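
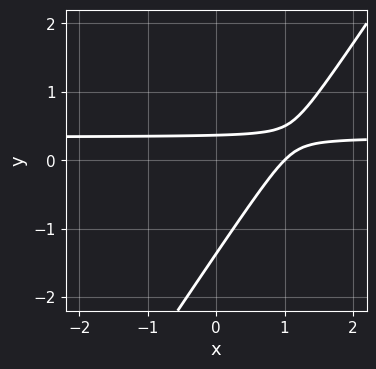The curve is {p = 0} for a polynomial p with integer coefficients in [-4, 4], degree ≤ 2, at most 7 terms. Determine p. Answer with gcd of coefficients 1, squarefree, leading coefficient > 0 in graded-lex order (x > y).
(a) Degree: a generic line meets the curve in up to 2 points, so deg p = 2.
(b) Checking where it meets the axes: it crosses the x-axis at the gridline x = 1.
(c) The integer polynomial consistent with all of this is the stated p.

3*x*y - 2*y^2 - x - 2*y + 1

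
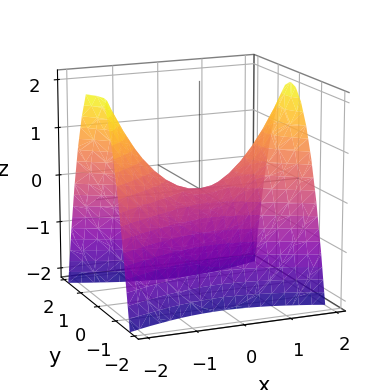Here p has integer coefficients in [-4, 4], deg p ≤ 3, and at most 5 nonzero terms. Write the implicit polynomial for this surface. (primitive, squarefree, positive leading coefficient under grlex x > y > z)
1. Degree: a hyperbolic paraboloid; a quadric, so deg p = 2.
2. Symmetries: the y ↦ −y reflection is a symmetry, so y appears only in even powers; mirror symmetry x ↦ −x ⇒ only even powers of x.
3. Observable constraints: it crosses the x-axis at the gridline x = 0; it crosses the y-axis at the gridline y = 0; it crosses the z-axis at the gridline z = 0.
4. Solving for integer coefficients yields p as stated.

x^2 - 3*y^2 - 2*z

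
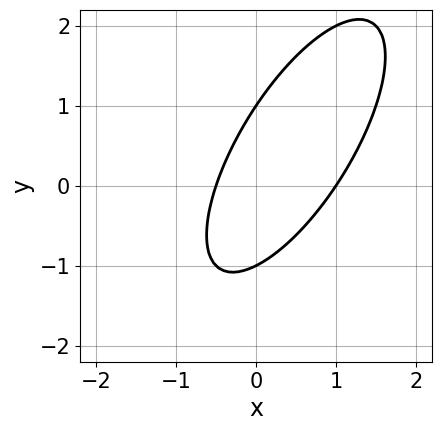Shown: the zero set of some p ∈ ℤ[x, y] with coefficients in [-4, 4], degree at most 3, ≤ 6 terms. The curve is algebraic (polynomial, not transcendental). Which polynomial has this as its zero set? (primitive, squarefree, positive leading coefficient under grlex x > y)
2*x^2 - 2*x*y + y^2 - x - 1

First, the degree is 2 — no degree-1 curve has this shape.
Next, observable constraints: the y-axis gridline crossings are at y ∈ {-1, 1}; it crosses the x-axis at the gridline x = 1.
Finally, together with the visible shape, these determine p as stated.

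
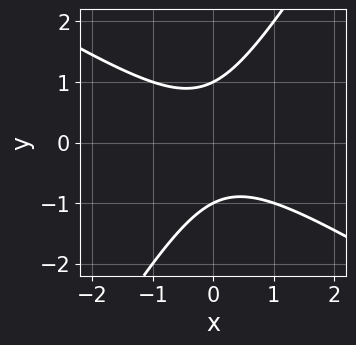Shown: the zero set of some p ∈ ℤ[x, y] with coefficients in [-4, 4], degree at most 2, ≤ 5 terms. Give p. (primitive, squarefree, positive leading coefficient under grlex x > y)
First, degree: no degree-1 curve has this shape, so deg p = 2.
Then, checking where it meets the axes: the y-axis gridline crossings are at y ∈ {-1, 1}; the curve avoids every integer x-axis point in the box.
Finally, solving for integer coefficients yields p as stated.

x^2 + x*y - y^2 + 1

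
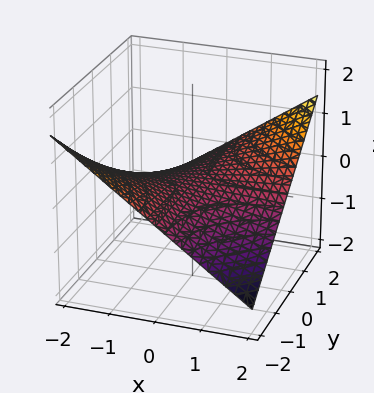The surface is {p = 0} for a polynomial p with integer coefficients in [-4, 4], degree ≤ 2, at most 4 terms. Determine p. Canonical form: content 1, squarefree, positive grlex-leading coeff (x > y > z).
x*y - 3*z

First, the degree is 2 — a saddle surface; a quadric.
Then, against the integer gridlines: it crosses the z-axis at the gridline z = 0; the visible x-axis segment lies entirely on the surface.
Finally, matching integer coefficients to the picture gives p.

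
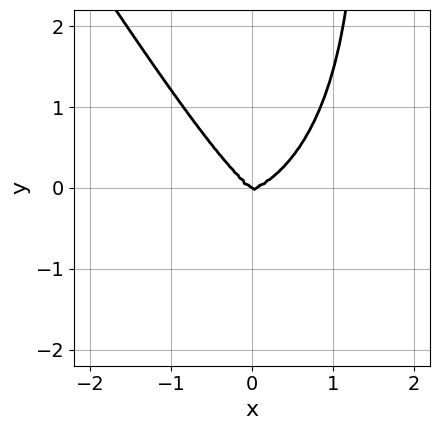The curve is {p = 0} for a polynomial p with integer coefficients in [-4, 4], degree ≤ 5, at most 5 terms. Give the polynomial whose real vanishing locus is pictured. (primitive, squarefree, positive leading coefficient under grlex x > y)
deg p = 4.
Against the integer gridlines: it meets the y-axis at y = 0 (among the integer gridlines); it meets the x-axis at x = 0 (among the integer gridlines).
Solving for integer coefficients yields p as stated.

3*x^4 + 2*x^2*y^2 + 2*x*y^3 - 2*x*y^2 - 3*y^3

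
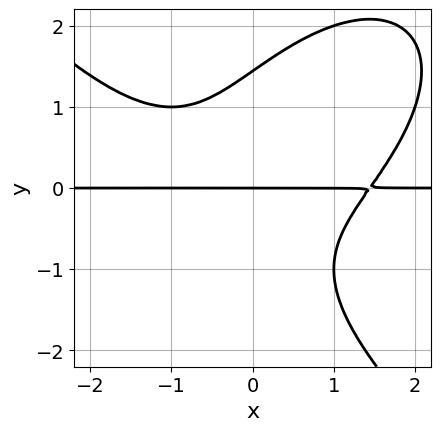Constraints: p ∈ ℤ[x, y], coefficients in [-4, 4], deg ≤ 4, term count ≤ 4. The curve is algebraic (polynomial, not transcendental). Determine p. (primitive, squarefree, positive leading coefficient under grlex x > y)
x^3*y + y^4 - 3*x*y^2 - 3*y

1. deg p = 4. A generic line meets the curve in up to 4 points.
2. Observable constraints: the visible x-axis segment lies entirely on the curve; it crosses the y-axis at the gridline y = 0.
3. These observations pin down the coefficients.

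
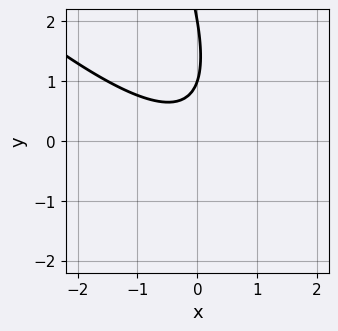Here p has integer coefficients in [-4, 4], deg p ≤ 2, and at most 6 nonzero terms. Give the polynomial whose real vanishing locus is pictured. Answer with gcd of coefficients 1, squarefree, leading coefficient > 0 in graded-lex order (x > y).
Degree: a generic line meets the curve in up to 2 points, so deg p = 2.
From the visible intercepts: it misses every integer gridline on the x-axis; the y-axis gridline crossings are at y ∈ {1, 2}.
Matching integer coefficients to the picture gives p.

2*x^2 + 3*x*y + y^2 - 3*y + 2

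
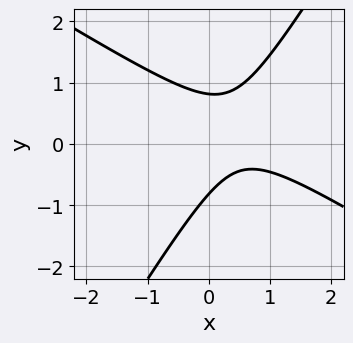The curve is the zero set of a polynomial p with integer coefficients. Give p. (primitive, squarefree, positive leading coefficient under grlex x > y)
3*x^2 + 3*x*y - 3*y^2 - 3*x + 2

First, degree: no degree-1 curve has this shape, so deg p = 2.
Next, from the axis intercepts and sections: it misses every integer gridline on the x-axis.
Finally, together with the visible shape, these determine p as stated.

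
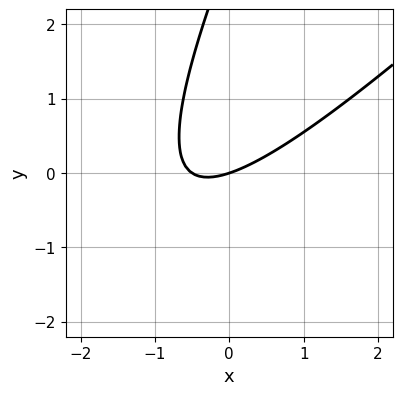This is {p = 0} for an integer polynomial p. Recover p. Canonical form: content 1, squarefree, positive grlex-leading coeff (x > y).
2*x^2 - 3*x*y + y^2 + x - 3*y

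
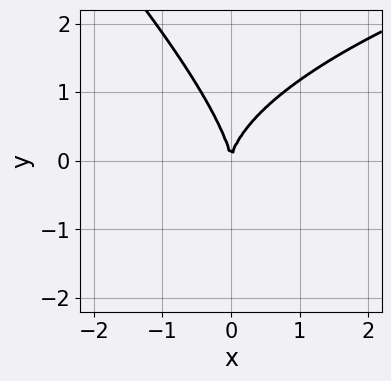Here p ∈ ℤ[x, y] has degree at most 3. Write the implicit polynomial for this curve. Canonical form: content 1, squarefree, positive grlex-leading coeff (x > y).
deg p = 3. A generic line meets the curve in up to 3 points.
Observable constraints: it meets the x-axis at x = 0 (among the integer gridlines); it meets the y-axis at y = 0 (among the integer gridlines).
Fitting integer coefficients to these (and the overall shape) gives p.

x*y^2 + y^3 - 3*x^2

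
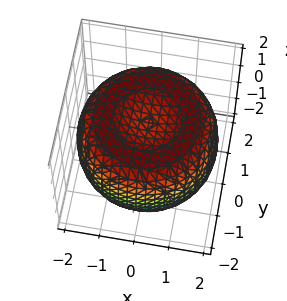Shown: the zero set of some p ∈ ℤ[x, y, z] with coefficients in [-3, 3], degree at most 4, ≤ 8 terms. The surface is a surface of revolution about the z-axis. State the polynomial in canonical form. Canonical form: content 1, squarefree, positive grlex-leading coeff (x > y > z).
x^4 + 2*x^2*y^2 + y^4 - 3*x^2 - 3*y^2 + 3*z^2 - 3

deg p = 4. The shape is more complex than any degree-3 surface.
Symmetry: the z-axis is an axis of rotation, so x and y enter only as x² + y².
Checking where it meets the axes: a circular section at z = 1 has radius between 1 and 2; the z-axis gridline crossings are at z ∈ {-1, 1}.
Together with the visible shape, these determine p as stated.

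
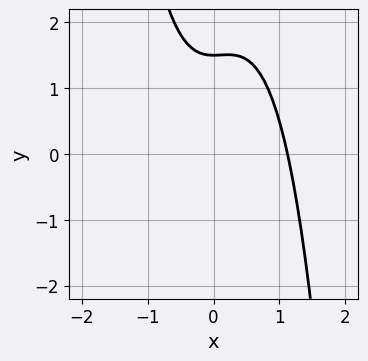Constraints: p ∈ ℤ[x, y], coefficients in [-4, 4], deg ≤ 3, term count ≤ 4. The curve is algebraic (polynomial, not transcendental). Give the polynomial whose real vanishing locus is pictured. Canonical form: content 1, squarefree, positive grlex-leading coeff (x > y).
Degree: a generic line meets the curve in up to 3 points, so deg p = 3.
Putting this together gives p.

3*x^3 - x^2 + 2*y - 3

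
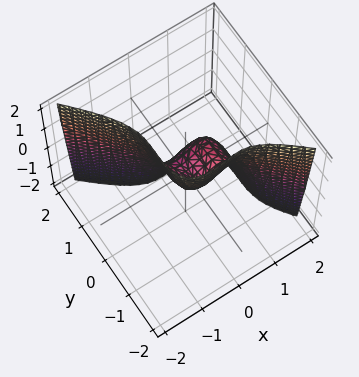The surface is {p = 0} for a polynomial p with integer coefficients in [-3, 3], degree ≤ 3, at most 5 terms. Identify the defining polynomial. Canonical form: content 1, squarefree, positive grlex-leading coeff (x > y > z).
First, degree: the shape is more complex than any degree-2 surface, so deg p = 3.
Next, observable constraints: one y-axis crossing is at y = 0; it meets the z-axis at z = 0 (among the integer gridlines); among the integer gridlines, it crosses the x-axis at x ∈ {0, 1}.
Finally, solving for integer coefficients yields p as stated.

2*x^3 + 2*y^3 - 2*x^2 + z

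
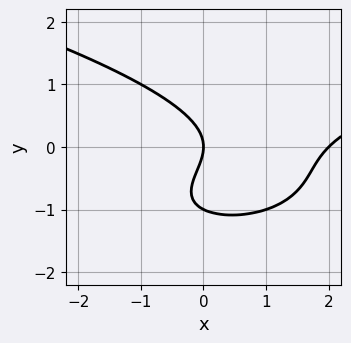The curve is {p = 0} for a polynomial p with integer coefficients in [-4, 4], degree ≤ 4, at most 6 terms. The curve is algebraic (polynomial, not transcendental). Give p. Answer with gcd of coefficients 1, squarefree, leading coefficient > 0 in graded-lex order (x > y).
2*y^3 - x^2 + x*y + 2*y^2 + 2*x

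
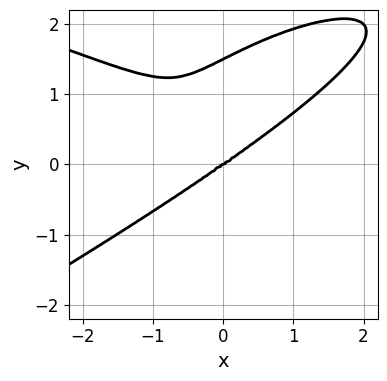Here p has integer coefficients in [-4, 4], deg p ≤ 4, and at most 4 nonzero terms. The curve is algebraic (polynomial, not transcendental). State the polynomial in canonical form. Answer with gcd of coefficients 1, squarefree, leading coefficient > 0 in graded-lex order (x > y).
x*y^3 - 2*y^4 - x^3 + 3*y^3

(a) deg p = 4. No degree-3 curve has this shape.
(b) Against the integer gridlines: one x-axis crossing is at x = 0; it crosses the y-axis at the gridline y = 0.
(c) Matching integer coefficients to the picture gives p.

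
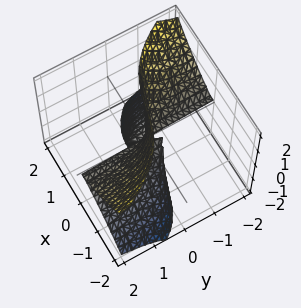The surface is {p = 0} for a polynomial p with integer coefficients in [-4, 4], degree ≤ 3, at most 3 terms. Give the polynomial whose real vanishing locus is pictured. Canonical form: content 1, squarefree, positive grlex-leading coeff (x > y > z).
x^3 + 2*y*z^2 + x*z

First, deg p = 3. The shape is more complex than any degree-2 surface.
Then, from the axis intercepts and sections: the visible z-axis segment lies entirely on the surface; it crosses the x-axis at the gridline x = 0; every point of the y-axis in the box is on the surface.
Finally, the integer polynomial consistent with all of this is the stated p.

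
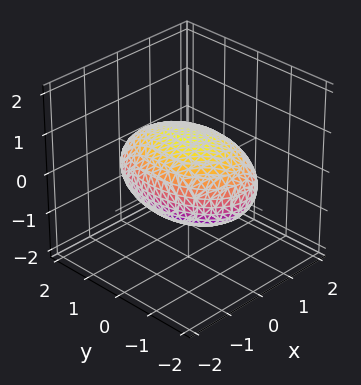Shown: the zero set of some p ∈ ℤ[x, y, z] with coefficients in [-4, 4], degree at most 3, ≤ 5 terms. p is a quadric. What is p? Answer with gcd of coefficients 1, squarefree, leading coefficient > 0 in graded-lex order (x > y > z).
2*x^2 + y^2 + 3*z^2 - 3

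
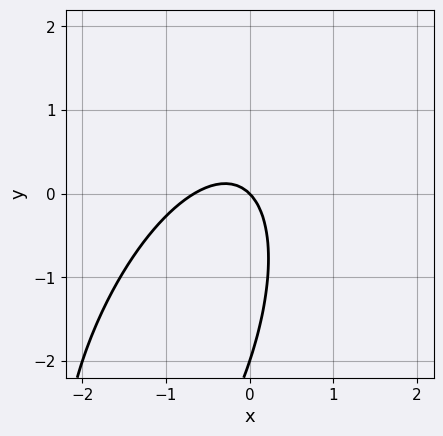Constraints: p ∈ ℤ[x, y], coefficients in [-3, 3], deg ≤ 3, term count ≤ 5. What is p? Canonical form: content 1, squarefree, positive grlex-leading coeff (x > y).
3*x^2 - 2*x*y + y^2 + 2*x + 2*y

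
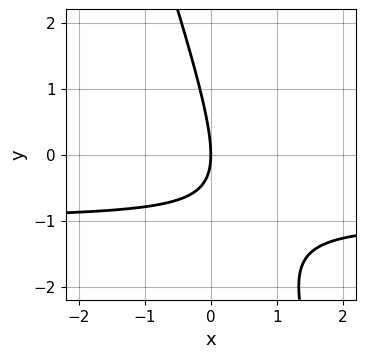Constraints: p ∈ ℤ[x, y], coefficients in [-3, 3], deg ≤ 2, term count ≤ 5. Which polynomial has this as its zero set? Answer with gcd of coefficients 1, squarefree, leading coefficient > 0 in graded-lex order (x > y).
3*x*y + y^2 + 3*x

(a) deg p = 2. No degree-1 curve has this shape.
(b) Reading off the gridlines: it meets the x-axis at x = 0 (among the integer gridlines); it meets the y-axis at y = 0 (among the integer gridlines).
(c) Solving for integer coefficients yields p as stated.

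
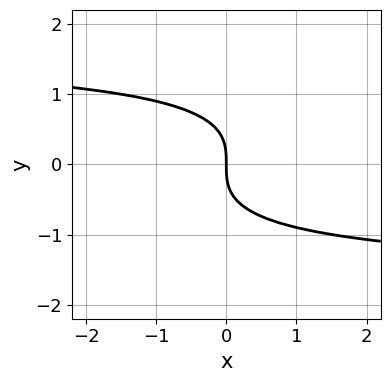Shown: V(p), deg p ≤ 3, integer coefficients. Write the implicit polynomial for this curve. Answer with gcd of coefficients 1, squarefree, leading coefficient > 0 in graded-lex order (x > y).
First, the degree is 3 — no degree-2 curve has this shape.
Then, checking where it meets the axes: it crosses the x-axis at the gridline x = 0; it crosses the y-axis at the gridline y = 0.
Finally, solving for integer coefficients yields p as stated.

x*y^2 - 3*y^3 - 3*x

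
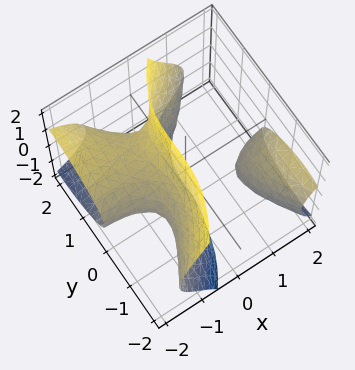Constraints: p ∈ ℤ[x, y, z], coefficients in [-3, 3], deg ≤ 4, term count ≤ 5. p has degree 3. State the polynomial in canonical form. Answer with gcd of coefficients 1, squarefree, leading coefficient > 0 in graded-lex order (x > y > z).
2*x^2*y + 3*x*z^2 - y^3 + z + 1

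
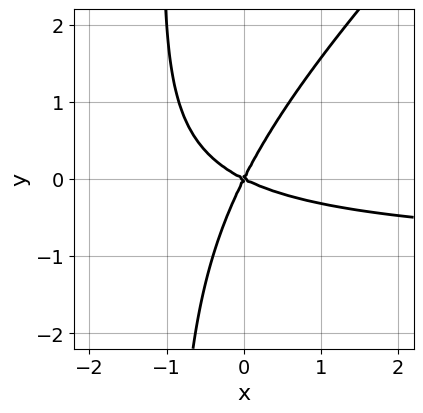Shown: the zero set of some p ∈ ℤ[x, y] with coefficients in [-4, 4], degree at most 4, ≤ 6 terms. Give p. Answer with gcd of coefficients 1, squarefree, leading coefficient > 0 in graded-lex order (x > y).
2*x^2*y - 2*x*y^2 + 2*x^2 + 3*x*y - 2*y^2

1. The degree is 3 — the shape is more complex than any degree-2 curve.
2. Observable constraints: it crosses the y-axis at the gridline y = 0; one x-axis crossing is at x = 0.
3. Fitting integer coefficients to these (and the overall shape) gives p.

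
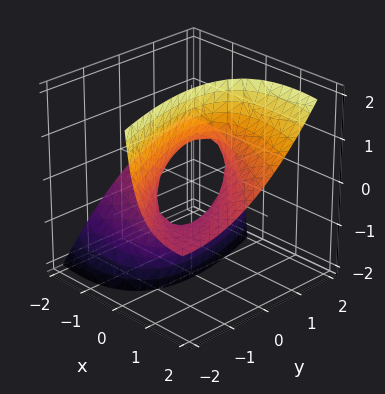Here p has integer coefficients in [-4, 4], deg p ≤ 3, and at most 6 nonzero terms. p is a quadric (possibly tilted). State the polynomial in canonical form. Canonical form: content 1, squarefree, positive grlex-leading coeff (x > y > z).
x^2 + 2*x*y - 3*x*z + y^2 - 1

First, deg p = 2.
Next, from the axis intercepts and sections: the surface avoids every integer z-axis point in the box; among the integer gridlines, it crosses the y-axis at y ∈ {-1, 1}; the x-axis gridline crossings are at x ∈ {-1, 1}.
Finally, the integer polynomial consistent with all of this is the stated p.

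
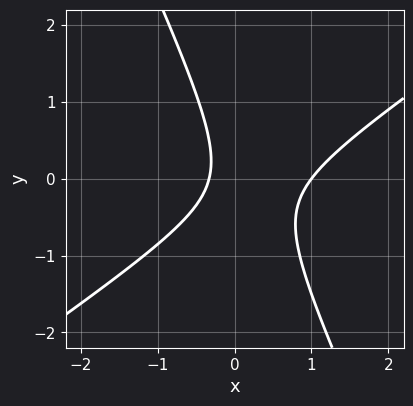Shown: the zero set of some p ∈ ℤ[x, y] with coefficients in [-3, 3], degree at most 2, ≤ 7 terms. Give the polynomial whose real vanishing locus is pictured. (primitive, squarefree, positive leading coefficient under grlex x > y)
First, the degree is 2 — no degree-1 curve has this shape.
Then, from the visible intercepts: the curve avoids every integer y-axis point in the box; one x-axis crossing is at x = 1.
Finally, matching integer coefficients to the picture gives p.

3*x^2 - 3*x*y - 2*y^2 - 2*x - 1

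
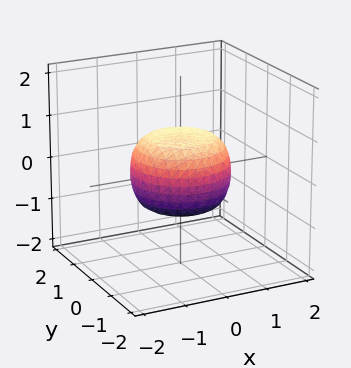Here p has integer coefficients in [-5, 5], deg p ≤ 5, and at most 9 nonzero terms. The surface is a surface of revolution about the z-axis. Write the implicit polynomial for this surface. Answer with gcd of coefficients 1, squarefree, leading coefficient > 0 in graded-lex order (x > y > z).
(a) The degree is 4 — a generic line meets the surface in up to 4 points.
(b) Symmetries: rotational symmetry about the z-axis ⇒ p depends on x, y only through x² + y².
(c) From the visible intercepts: a circular section at z = 0 has radius between 1 and 2.
(d) Solving for integer coefficients yields p as stated.

2*x^4 + 4*x^2*y^2 + 2*y^4 - x^2 - y^2 + 3*z^2 - 2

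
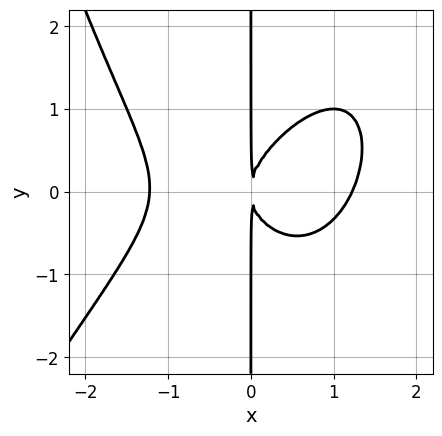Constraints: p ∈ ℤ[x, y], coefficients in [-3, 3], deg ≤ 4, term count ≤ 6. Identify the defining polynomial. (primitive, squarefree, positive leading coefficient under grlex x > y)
2*x^4 - x^3*y - x^2*y + 3*x*y^2 - 3*x^2

deg p = 4.
From the visible intercepts: every point of the y-axis in the box is on the curve.
Together with the visible shape, these determine p as stated.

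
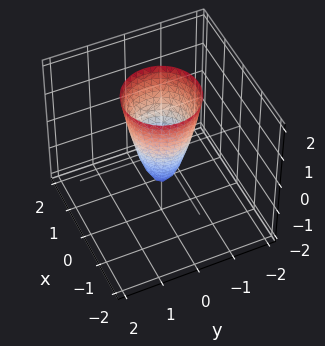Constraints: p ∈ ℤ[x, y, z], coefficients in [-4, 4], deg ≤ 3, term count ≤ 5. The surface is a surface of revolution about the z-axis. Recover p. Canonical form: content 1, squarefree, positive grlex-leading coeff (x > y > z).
The degree is 2 — the shape is more complex than any degree-1 surface.
Symmetry: every cross-section ⟂ z is a circle, so x, y appear only via x² + y².
Reading off the gridlines: one z-axis crossing is at z = -1; a circular section at z = 1 has radius between 0 and 1.
Matching integer coefficients to the picture gives p.

3*x^2 + 3*y^2 - z - 1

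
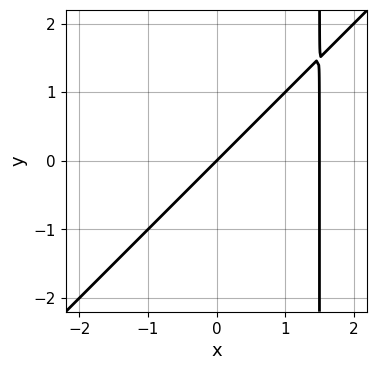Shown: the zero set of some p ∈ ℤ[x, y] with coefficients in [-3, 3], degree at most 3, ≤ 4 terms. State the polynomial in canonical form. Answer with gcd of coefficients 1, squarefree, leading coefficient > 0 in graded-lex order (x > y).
2*x^2 - 2*x*y - 3*x + 3*y

First, deg p = 2. The shape is more complex than any degree-1 curve.
Next, reading off the gridlines: one y-axis crossing is at y = 0; it meets the x-axis at x = 0 (among the integer gridlines).
Finally, solving for integer coefficients yields p as stated.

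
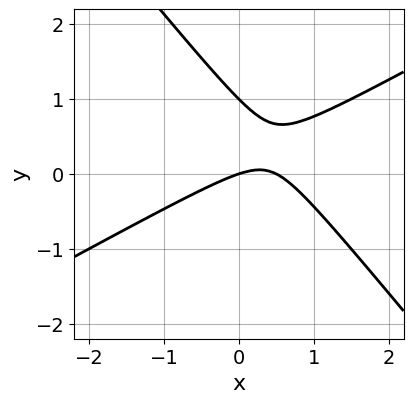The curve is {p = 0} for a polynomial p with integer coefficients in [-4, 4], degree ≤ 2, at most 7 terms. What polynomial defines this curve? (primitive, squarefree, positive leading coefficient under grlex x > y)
2*x^2 - 2*x*y - 3*y^2 - x + 3*y

Degree: a generic line meets the curve in up to 2 points, so deg p = 2.
Observable constraints: among the integer gridlines, it crosses the y-axis at y ∈ {0, 1}; it crosses the x-axis at the gridline x = 0.
Matching integer coefficients to the picture gives p.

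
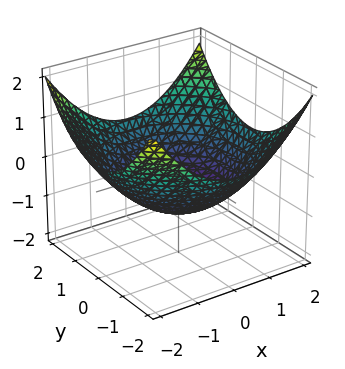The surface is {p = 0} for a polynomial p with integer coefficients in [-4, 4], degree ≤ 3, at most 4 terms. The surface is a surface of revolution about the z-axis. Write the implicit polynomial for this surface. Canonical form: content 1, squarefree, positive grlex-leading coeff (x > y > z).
(a) The degree is 2 — no degree-1 surface has this shape.
(b) Symmetries: rotational symmetry about the z-axis ⇒ p depends on x, y only through x² + y².
(c) From the axis intercepts and sections: it meets the z-axis at z = -1 (among the integer gridlines); a circular section at z = 0 has radius between 1 and 2.
(d) Matching integer coefficients to the picture gives p.

x^2 + y^2 - 3*z - 3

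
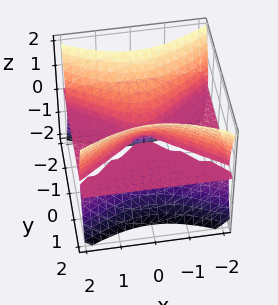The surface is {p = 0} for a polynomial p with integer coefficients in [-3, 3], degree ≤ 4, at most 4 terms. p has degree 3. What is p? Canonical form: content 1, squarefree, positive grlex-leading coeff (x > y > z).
(a) The picture has 3 separate pieces. Treating them together as one polynomial.
(b) deg p = 3. A generic line meets the surface in up to 3 points.
(c) Reading off the gridlines: every point of the y-axis in the box is on the surface; every point of the x-axis in the box is on the surface.
(d) Matching integer coefficients to the picture gives p.

x^2*z - 2*y^2*z + z^3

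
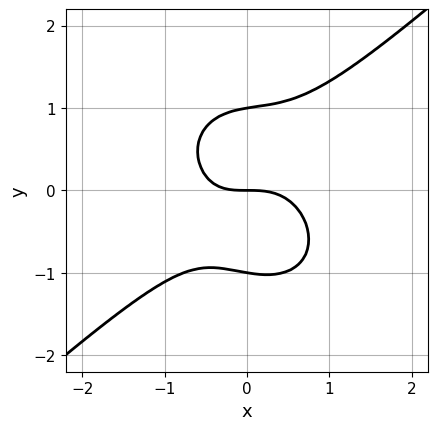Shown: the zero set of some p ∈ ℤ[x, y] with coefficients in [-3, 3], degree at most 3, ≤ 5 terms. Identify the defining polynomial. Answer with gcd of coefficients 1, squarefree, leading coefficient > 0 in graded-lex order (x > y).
3*x^3 - x^2*y - 3*y^3 + x*y + 3*y

First, degree: no degree-2 curve has this shape, so deg p = 3.
Then, checking where it meets the axes: it crosses the x-axis at the gridline x = 0; among the integer gridlines, it crosses the y-axis at y ∈ {-1, 0, 1}.
Finally, together with the visible shape, these determine p as stated.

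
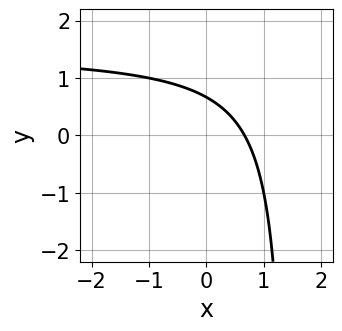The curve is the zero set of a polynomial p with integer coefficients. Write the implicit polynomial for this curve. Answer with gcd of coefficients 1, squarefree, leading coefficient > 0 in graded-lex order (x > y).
1. The degree is 2 — a generic line meets the curve in up to 2 points.
2. Putting this together gives p.

2*x*y - 3*x - 3*y + 2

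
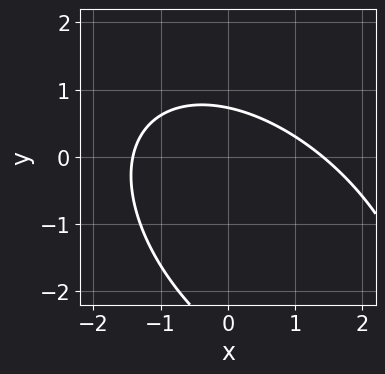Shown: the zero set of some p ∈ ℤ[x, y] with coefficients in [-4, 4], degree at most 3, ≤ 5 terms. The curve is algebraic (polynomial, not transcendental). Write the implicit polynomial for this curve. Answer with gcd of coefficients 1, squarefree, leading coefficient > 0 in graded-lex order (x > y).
Degree: a generic line meets the curve in up to 2 points, so deg p = 2.
Matching integer coefficients to the picture gives p.

x^2 + x*y + y^2 + 2*y - 2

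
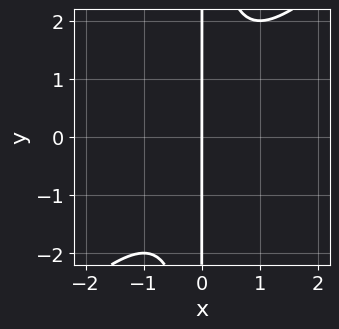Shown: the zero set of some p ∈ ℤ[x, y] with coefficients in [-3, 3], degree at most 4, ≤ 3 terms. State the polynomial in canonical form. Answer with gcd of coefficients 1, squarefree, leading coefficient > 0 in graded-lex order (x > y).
x^3 - x^2*y + x

(a) deg p = 3. No degree-2 curve has this shape.
(b) From the axis intercepts and sections: it meets the x-axis at x = 0 (among the integer gridlines); the visible y-axis segment lies entirely on the curve.
(c) These observations pin down the coefficients.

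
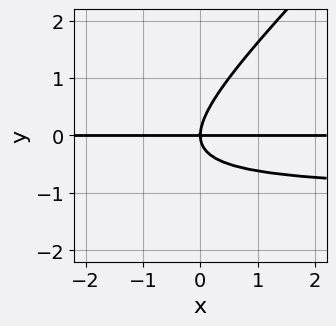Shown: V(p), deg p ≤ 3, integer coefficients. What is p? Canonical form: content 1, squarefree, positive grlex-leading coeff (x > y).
x*y^2 - y^3 + x*y

First, degree: no degree-2 curve has this shape, so deg p = 3.
Then, against the integer gridlines: every point of the x-axis in the box is on the curve; it crosses the y-axis at the gridline y = 0.
Finally, assembling these constraints gives the stated polynomial.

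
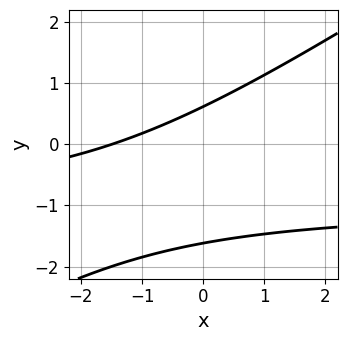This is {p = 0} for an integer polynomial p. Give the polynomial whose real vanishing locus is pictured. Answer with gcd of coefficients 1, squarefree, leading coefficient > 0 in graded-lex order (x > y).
2*x*y - 3*y^2 + 2*x - 3*y + 3

(a) deg p = 2. The shape is more complex than any degree-1 curve.
(b) The integer polynomial consistent with all of this is the stated p.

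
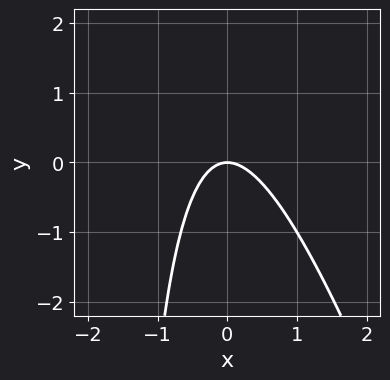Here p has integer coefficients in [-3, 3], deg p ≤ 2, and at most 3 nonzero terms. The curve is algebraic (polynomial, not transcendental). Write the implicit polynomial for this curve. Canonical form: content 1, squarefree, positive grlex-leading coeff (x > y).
3*x^2 + x*y + 2*y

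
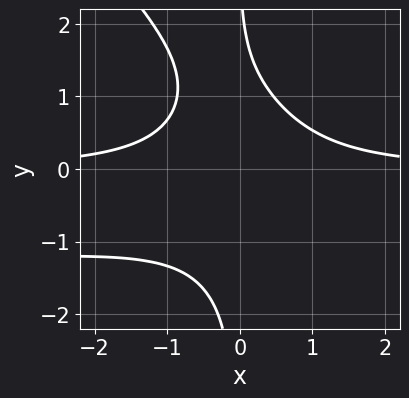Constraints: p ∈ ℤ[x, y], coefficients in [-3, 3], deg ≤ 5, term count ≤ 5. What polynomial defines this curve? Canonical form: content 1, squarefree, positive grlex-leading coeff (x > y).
2*x^2*y^2 + 2*x*y^3 + 3*x^2*y + y - 3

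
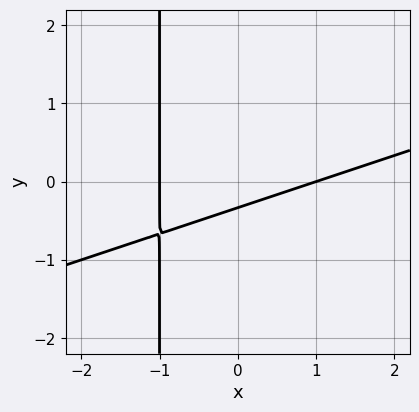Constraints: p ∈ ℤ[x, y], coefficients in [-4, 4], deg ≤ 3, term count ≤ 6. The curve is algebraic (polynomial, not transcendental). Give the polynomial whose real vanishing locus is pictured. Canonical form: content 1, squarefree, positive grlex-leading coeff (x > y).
x^2 - 3*x*y - 3*y - 1

1. The degree is 2 — a generic line meets the curve in up to 2 points.
2. From the axis intercepts and sections: the x-axis gridline crossings are at x ∈ {-1, 1}.
3. Solving for integer coefficients yields p as stated.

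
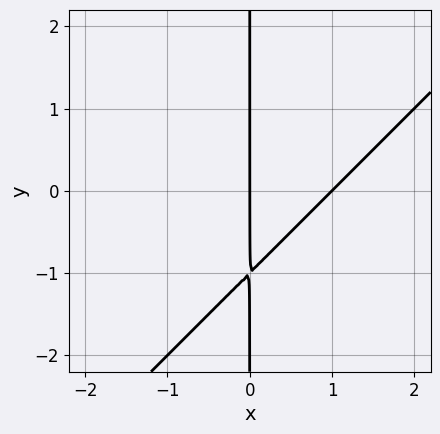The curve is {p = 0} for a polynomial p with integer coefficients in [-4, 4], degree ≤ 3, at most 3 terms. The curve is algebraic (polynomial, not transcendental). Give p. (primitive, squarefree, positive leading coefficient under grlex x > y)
x^2 - x*y - x

1. The degree is 2 — the shape is more complex than any degree-1 curve.
2. From the axis intercepts and sections: every point of the y-axis in the box is on the curve; the x-axis gridline crossings are at x ∈ {0, 1}.
3. Together with the visible shape, these determine p as stated.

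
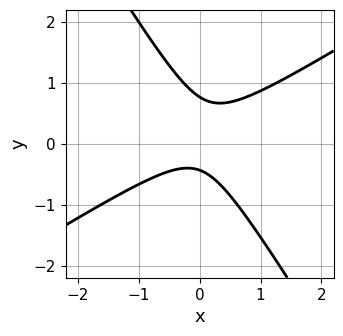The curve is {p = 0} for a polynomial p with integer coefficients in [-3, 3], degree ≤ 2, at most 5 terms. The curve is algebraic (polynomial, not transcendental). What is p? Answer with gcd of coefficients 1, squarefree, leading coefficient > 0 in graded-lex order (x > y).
First, deg p = 2. A generic line meets the curve in up to 2 points.
Then, from the visible intercepts: the curve avoids every integer x-axis point in the box.
Finally, the integer polynomial consistent with all of this is the stated p.

3*x^2 - 3*x*y - 3*y^2 + y + 1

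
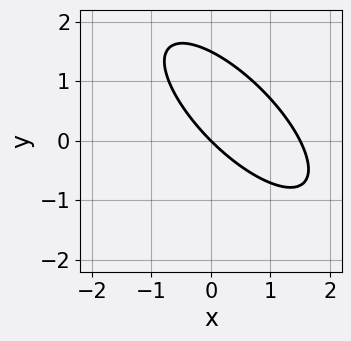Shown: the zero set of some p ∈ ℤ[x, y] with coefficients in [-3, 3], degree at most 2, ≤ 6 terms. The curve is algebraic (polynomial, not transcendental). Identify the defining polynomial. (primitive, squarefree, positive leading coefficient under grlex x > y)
2*x^2 + 3*x*y + 2*y^2 - 3*x - 3*y

1. The degree is 2 — no degree-1 curve has this shape.
2. Checking where it meets the axes: it meets the y-axis at y = 0 (among the integer gridlines); it crosses the x-axis at the gridline x = 0.
3. Fitting integer coefficients to these (and the overall shape) gives p.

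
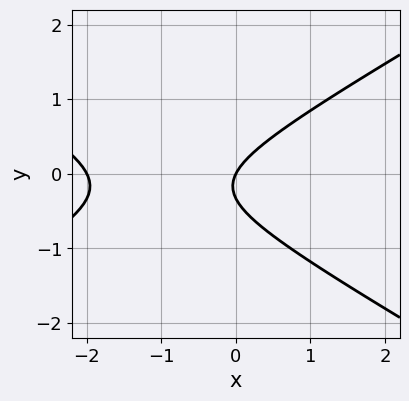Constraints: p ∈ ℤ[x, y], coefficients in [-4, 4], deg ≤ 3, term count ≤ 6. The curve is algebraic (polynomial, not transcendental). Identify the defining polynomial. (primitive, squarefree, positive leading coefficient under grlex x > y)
(a) The degree is 2 — no degree-1 curve has this shape.
(b) From the axis intercepts and sections: among the integer gridlines, it crosses the x-axis at x ∈ {-2, 0}; it crosses the y-axis at the gridline y = 0.
(c) The integer polynomial consistent with all of this is the stated p.

x^2 - 3*y^2 + 2*x - y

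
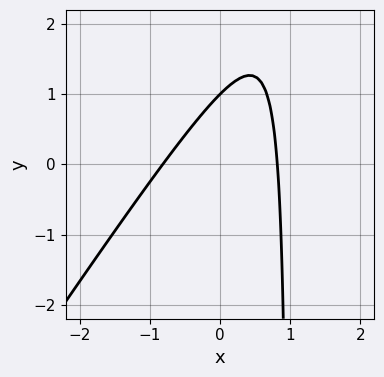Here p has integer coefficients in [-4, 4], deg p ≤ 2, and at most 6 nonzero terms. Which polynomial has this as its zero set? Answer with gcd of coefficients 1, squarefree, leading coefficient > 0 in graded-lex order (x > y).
3*x^2 - 2*x*y + 2*y - 2

First, the degree is 2 — a generic line meets the curve in up to 2 points.
Then, against the integer gridlines: it crosses the y-axis at the gridline y = 1.
Finally, together with the visible shape, these determine p as stated.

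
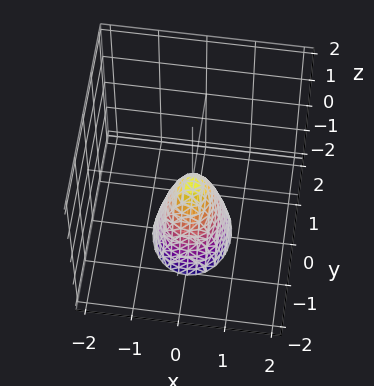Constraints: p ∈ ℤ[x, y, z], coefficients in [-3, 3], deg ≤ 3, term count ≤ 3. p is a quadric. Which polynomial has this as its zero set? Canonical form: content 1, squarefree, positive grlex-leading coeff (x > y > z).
3*x^2 + 2*y^2 + z

Degree: a single bowl opening along one axis; a quadric, so deg p = 2.
Symmetries: it's symmetric under y → −y, forcing even powers of y; the x ↦ −x reflection is a symmetry, so x appears only in even powers.
Reading off the gridlines: one z-axis crossing is at z = 0; it meets the x-axis at x = 0 (among the integer gridlines); one y-axis crossing is at y = 0.
Fitting integer coefficients to these (and the overall shape) gives p.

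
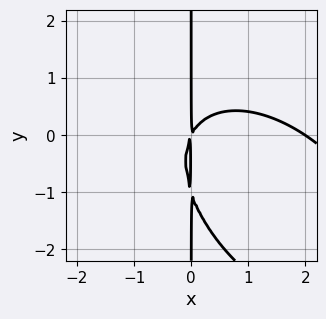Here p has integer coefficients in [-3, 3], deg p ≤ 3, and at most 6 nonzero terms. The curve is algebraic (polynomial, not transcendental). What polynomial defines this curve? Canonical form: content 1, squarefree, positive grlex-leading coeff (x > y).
1. The degree is 3 — no degree-2 curve has this shape.
2. Observable constraints: it meets the x-axis at x = 2 (among the integer gridlines); the visible y-axis segment lies entirely on the curve.
3. Fitting integer coefficients to these (and the overall shape) gives p.

x^3 + x^2*y + x*y^2 - 2*x^2 + x*y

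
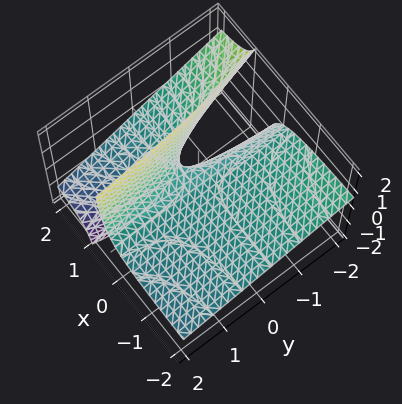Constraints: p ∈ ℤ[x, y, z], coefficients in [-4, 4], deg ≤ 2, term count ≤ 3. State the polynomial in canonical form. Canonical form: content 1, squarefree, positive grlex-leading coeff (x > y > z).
The degree is 2 — a generic line meets the surface in up to 2 points.
Checking where it meets the axes: it meets the z-axis at z = 0 (among the integer gridlines); the visible y-axis segment lies entirely on the surface; every point of the x-axis in the box is on the surface.
Together with the visible shape, these determine p as stated.

x*y + 3*x*z - 2*z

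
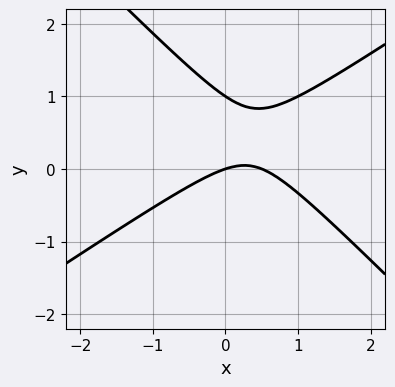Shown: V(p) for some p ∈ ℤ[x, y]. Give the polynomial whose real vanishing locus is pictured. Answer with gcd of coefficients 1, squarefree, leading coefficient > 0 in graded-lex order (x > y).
2*x^2 - x*y - 3*y^2 - x + 3*y

deg p = 2. A generic line meets the curve in up to 2 points.
Checking where it meets the axes: among the integer gridlines, it crosses the y-axis at y ∈ {0, 1}; it meets the x-axis at x = 0 (among the integer gridlines).
Together with the visible shape, these determine p as stated.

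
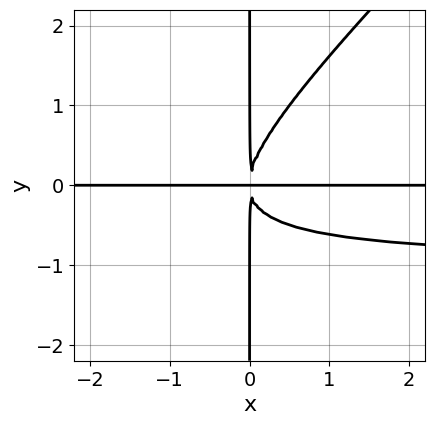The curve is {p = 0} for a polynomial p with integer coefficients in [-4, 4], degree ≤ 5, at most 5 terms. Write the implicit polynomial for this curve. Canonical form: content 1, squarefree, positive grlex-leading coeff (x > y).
x^2*y^2 - x*y^3 + x^2*y

(a) deg p = 4.
(b) Observable constraints: the visible x-axis segment lies entirely on the curve; the visible y-axis segment lies entirely on the curve.
(c) Putting this together gives p.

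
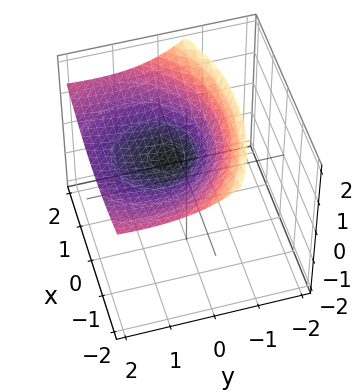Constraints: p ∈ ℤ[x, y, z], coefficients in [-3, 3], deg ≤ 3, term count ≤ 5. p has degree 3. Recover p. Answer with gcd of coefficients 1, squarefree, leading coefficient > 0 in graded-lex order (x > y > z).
3*y*z^2 + 2*z^3 - 2*x^2 - 2*y^2 - 1

The degree is 3 — no degree-2 surface has this shape.
Checking where it meets the axes: no y-intercept at any integer in the box; it misses every integer gridline on the x-axis.
Assembling these constraints gives the stated polynomial.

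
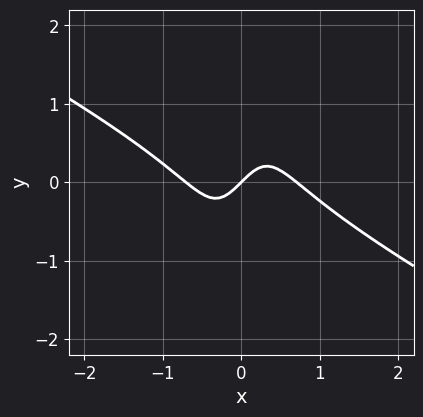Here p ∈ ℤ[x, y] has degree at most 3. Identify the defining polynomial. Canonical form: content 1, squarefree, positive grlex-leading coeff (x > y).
2*x^3 + 3*x^2*y - x*y^2 - x + y

The degree is 3 — no degree-2 curve has this shape.
Against the integer gridlines: one y-axis crossing is at y = 0; it meets the x-axis at x = 0 (among the integer gridlines).
Together with the visible shape, these determine p as stated.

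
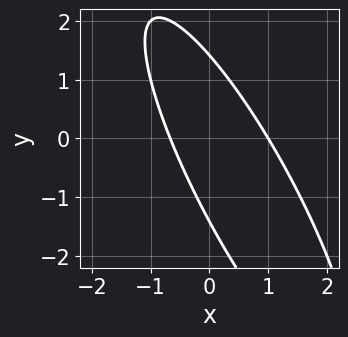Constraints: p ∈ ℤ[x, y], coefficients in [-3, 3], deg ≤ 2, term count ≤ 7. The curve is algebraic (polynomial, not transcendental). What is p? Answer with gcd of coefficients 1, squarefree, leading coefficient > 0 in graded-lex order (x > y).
(a) deg p = 2. No degree-1 curve has this shape.
(b) From the axis intercepts and sections: it crosses the x-axis at the gridline x = 1.
(c) Putting this together gives p.

3*x^2 + 3*x*y + y^2 - x - 2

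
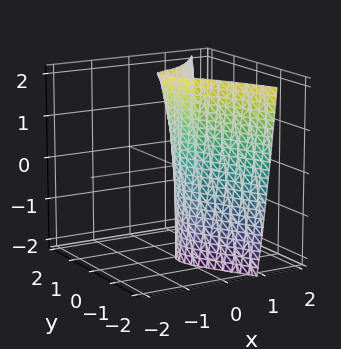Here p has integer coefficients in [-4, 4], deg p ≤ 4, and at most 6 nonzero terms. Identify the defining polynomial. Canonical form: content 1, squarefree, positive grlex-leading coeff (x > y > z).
First, degree: the shape is more complex than any degree-2 surface, so deg p = 3.
Next, observable constraints: it meets the y-axis at y = 0 (among the integer gridlines); the visible z-axis segment lies entirely on the surface; one x-axis crossing is at x = 0.
Finally, assembling these constraints gives the stated polynomial.

3*x^3 - 3*x*y - 3*y^2 + y*z + 3*x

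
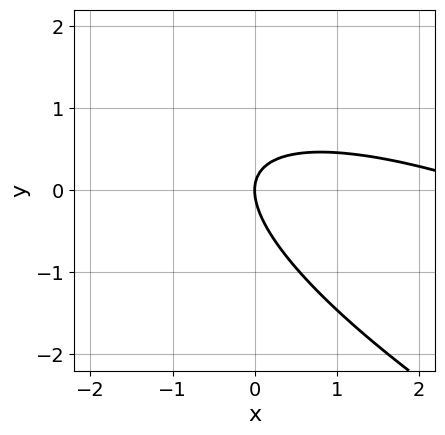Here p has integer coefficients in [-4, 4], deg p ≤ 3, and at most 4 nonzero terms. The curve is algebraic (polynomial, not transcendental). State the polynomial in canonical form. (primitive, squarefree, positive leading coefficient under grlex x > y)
x^2 + 3*x*y + 3*y^2 - 3*x

(a) deg p = 2. The shape is more complex than any degree-1 curve.
(b) Against the integer gridlines: it crosses the x-axis at the gridline x = 0; it meets the y-axis at y = 0 (among the integer gridlines).
(c) Solving for integer coefficients yields p as stated.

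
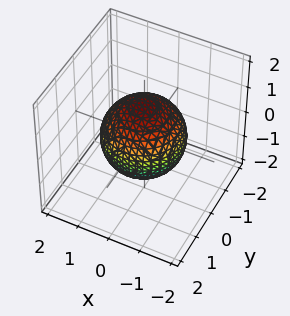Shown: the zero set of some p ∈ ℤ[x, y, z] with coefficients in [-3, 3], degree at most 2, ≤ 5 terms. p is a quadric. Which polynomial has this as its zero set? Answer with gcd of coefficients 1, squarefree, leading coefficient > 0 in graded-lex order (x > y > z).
2*x^2 + 2*y^2 + 2*z^2 - 3

1. Degree: bounded and convex; a quadric, so deg p = 2.
2. Symmetries: the z ↦ −z reflection is a symmetry, so z appears only in even powers; the z-axis is an axis of rotation, so x and y enter only as x² + y².
3. From the axis intercepts and sections: a circular section at z = 0 has radius between 1 and 2.
4. Solving for integer coefficients yields p as stated.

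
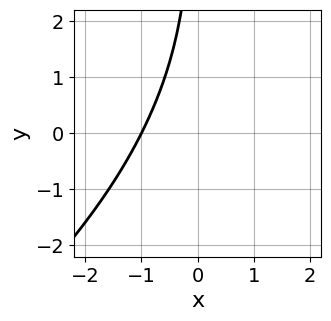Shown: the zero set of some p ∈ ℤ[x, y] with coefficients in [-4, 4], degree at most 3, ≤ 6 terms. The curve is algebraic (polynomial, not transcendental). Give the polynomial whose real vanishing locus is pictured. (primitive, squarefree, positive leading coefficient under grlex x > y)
deg p = 3. No degree-2 curve has this shape.
Reading off the gridlines: one x-axis crossing is at x = -1; the curve avoids every integer y-axis point in the box.
Putting this together gives p.

2*x^3 - 3*x^2*y + x*y^2 + 2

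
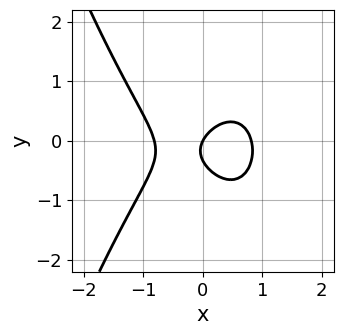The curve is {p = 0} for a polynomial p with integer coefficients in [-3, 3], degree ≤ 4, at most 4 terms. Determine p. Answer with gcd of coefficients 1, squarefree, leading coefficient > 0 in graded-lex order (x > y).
3*x^3 + 3*y^2 - 2*x + y

deg p = 3.
From the axis intercepts and sections: it crosses the y-axis at the gridline y = 0; one x-axis crossing is at x = 0.
Putting this together gives p.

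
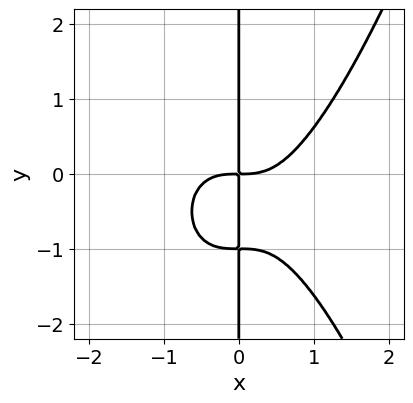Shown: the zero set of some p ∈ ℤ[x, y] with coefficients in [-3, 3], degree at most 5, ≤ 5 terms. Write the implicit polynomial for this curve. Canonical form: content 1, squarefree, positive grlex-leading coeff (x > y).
First, deg p = 4. A generic line meets the curve in up to 4 points.
Next, observable constraints: every point of the y-axis in the box is on the curve.
Finally, putting this together gives p.

x^4 - x*y^2 - x*y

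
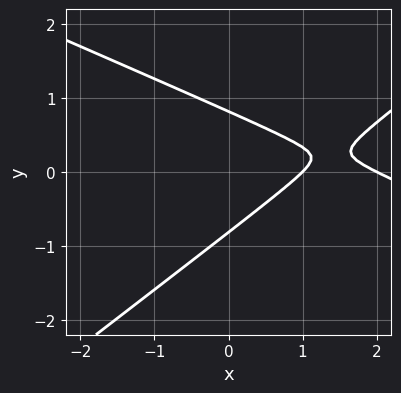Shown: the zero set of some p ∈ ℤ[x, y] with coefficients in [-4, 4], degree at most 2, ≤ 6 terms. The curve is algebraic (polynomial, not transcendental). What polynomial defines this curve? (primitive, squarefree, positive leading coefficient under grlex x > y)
1. The degree is 2 — no degree-1 curve has this shape.
2. Checking where it meets the axes: the x-axis gridline crossings are at x ∈ {1, 2}.
3. Together with the visible shape, these determine p as stated.

x^2 + x*y - 3*y^2 - 3*x + 2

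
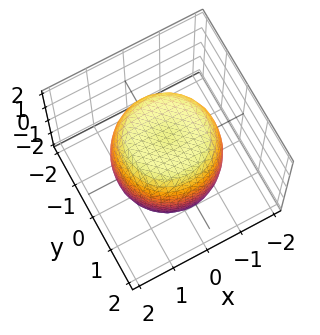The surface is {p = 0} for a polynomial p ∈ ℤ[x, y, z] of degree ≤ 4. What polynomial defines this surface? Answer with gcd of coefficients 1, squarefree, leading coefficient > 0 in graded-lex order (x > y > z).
x^4 + 2*x^2*y^2 + y^4 - x^2 - y^2 + z^2 - 2

First, deg p = 4. The shape is more complex than any degree-3 surface.
Next, symmetries: every cross-section ⟂ z is a circle, so x, y appear only via x² + y².
Next, reading off the gridlines: a circular section at z = 0 has radius between 1 and 2.
Finally, the integer polynomial consistent with all of this is the stated p.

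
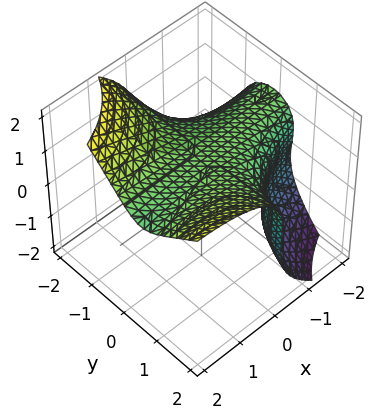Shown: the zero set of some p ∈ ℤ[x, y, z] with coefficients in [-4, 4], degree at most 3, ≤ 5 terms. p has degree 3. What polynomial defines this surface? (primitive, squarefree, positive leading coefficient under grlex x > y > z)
x^2*y - 3*x*y^2 + x*y*z + 2*z^3 - 3

1. deg p = 3. The shape is more complex than any degree-2 surface.
2. Checking where it meets the axes: it misses every integer gridline on the y-axis; the surface avoids every integer x-axis point in the box.
3. Putting this together gives p.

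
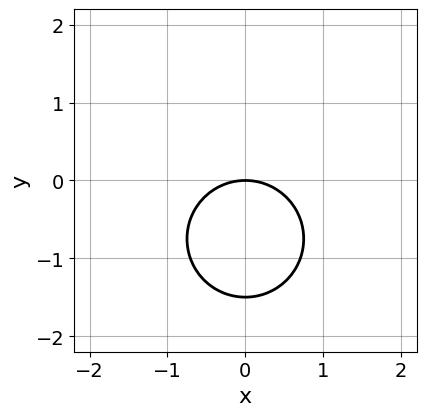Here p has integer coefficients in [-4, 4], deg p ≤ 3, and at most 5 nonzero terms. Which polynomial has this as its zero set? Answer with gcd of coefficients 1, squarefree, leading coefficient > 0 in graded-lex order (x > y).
First, degree: the shape is more complex than any degree-1 curve, so deg p = 2.
Then, symmetries: mirror symmetry x ↦ −x ⇒ only even powers of x.
Then, from the axis intercepts and sections: one y-axis crossing is at y = 0; it meets the x-axis at x = 0 (among the integer gridlines).
Finally, solving for integer coefficients yields p as stated.

2*x^2 + 2*y^2 + 3*y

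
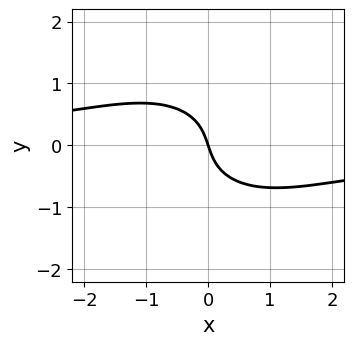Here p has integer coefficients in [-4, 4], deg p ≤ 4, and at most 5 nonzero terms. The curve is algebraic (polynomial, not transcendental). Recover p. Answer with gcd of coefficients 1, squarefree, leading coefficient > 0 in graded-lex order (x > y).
2*x^2*y + 3*y^3 + 3*x + y

Degree: no degree-2 curve has this shape, so deg p = 3.
From the axis intercepts and sections: one y-axis crossing is at y = 0; it meets the x-axis at x = 0 (among the integer gridlines).
Matching integer coefficients to the picture gives p.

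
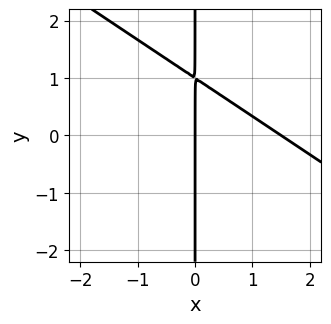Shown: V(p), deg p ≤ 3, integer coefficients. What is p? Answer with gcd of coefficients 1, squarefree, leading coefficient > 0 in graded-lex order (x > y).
First, degree: the shape is more complex than any degree-1 curve, so deg p = 2.
Then, from the axis intercepts and sections: the visible y-axis segment lies entirely on the curve; one x-axis crossing is at x = 0.
Finally, matching integer coefficients to the picture gives p.

2*x^2 + 3*x*y - 3*x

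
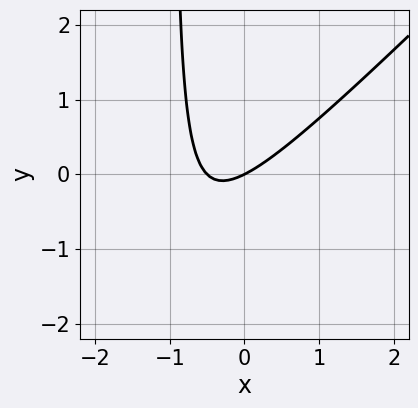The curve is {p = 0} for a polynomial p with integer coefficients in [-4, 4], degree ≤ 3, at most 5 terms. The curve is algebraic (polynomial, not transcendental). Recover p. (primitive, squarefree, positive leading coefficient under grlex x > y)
1. Degree: a generic line meets the curve in up to 2 points, so deg p = 2.
2. From the visible intercepts: it crosses the x-axis at the gridline x = 0; it meets the y-axis at y = 0 (among the integer gridlines).
3. These observations pin down the coefficients.

2*x^2 - 2*x*y + x - 2*y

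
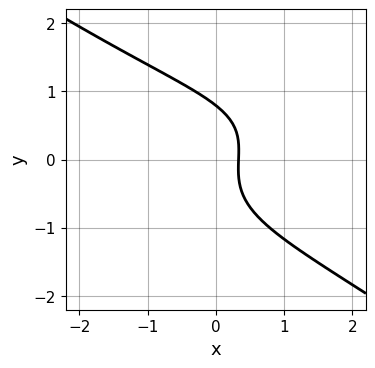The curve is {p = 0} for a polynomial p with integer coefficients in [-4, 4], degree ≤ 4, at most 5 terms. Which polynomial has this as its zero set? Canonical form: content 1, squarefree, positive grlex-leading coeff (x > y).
x^2*y - 2*y^3 - 3*x + 1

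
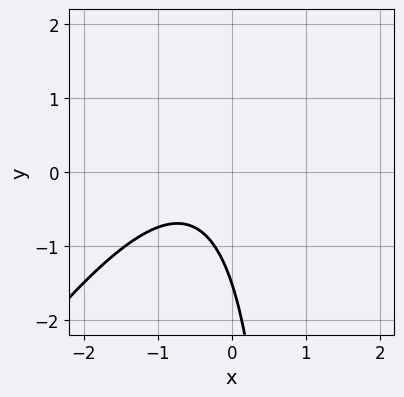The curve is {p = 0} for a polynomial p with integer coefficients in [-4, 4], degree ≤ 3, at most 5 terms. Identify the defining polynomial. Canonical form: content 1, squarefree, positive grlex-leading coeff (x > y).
Degree: a generic line meets the curve in up to 2 points, so deg p = 2.
Checking where it meets the axes: the curve avoids every integer x-axis point in the box.
The integer polynomial consistent with all of this is the stated p.

3*x^2 - 2*x*y + 3*x + 2*y + 3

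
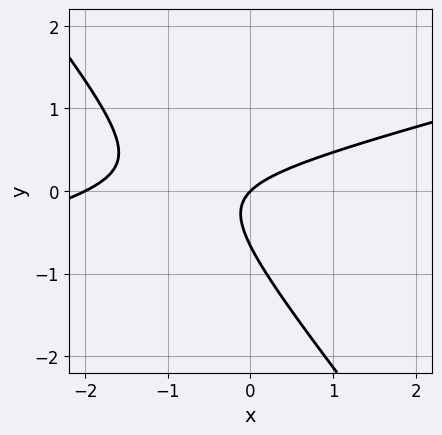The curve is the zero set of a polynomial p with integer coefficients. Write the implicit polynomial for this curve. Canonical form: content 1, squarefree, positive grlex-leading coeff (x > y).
First, degree: the shape is more complex than any degree-1 curve, so deg p = 2.
Then, from the visible intercepts: the x-axis gridline crossings are at x ∈ {-2, 0}; it crosses the y-axis at the gridline y = 0.
Finally, matching integer coefficients to the picture gives p.

x^2 - 3*x*y - 3*y^2 + 2*x - 2*y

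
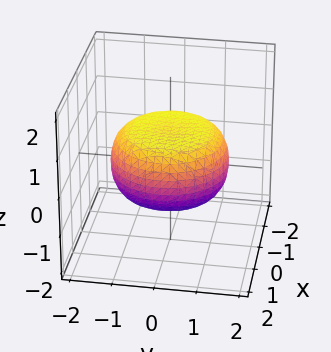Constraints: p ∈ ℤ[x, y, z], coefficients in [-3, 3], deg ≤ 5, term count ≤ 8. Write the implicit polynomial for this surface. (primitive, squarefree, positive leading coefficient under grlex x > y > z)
(a) deg p = 4.
(b) Symmetry: the surface is invariant under rotation about z: p = q(x² + y², z).
(c) Checking where it meets the axes: a circular section at z = 0 has radius between 1 and 2.
(d) The integer polynomial consistent with all of this is the stated p.

x^4 + 2*x^2*y^2 + y^4 - x^2 - y^2 + 3*z^2 - 2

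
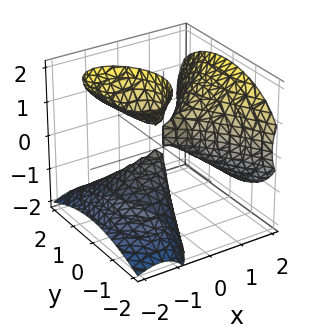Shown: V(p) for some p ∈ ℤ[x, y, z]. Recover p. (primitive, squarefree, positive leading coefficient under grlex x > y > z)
2*x^3 - 3*x*z^2 + 2*x*z - 3*y^2

First, the picture has 3 separate pieces. They look like related sheets of one shape, so recover p as a whole.
Next, the degree is 3 — the shape is more complex than any degree-2 surface.
Then, reading off the gridlines: it crosses the y-axis at the gridline y = 0; the visible z-axis segment lies entirely on the surface.
Finally, solving for integer coefficients yields p as stated.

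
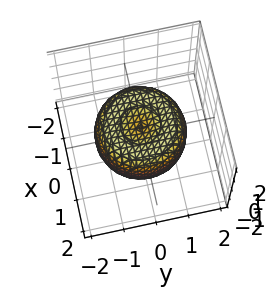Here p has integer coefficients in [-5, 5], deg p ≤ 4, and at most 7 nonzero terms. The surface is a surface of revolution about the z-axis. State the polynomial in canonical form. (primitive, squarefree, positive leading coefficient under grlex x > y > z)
Degree: the shape is more complex than any degree-3 surface, so deg p = 4.
Symmetries: every cross-section ⟂ z is a circle, so x, y appear only via x² + y².
Reading off the gridlines: a circular section at z = 0 has radius between 1 and 2.
Solving for integer coefficients yields p as stated.

2*x^4 + 4*x^2*y^2 + 2*y^4 - 3*x^2 - 3*y^2 + 3*z^2 - 1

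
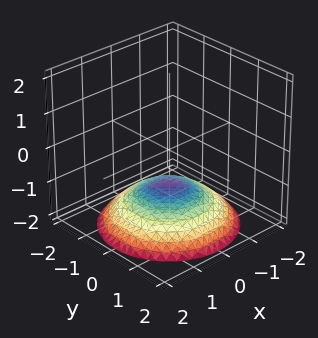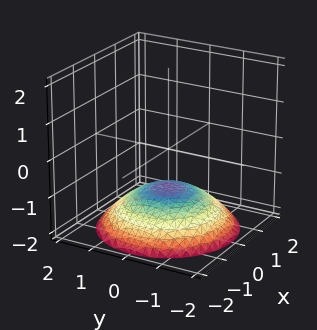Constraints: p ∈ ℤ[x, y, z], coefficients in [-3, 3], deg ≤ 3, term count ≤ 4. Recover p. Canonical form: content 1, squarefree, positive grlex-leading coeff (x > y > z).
1. Degree: a generic line meets the surface in up to 2 points, so deg p = 2.
2. Symmetries: the z-axis is an axis of rotation, so x and y enter only as x² + y².
3. Against the integer gridlines: the surface avoids every integer x-axis point in the box; a circular section at z = -2 has radius between 1 and 2; no y-intercept at any integer in the box; it meets the z-axis at z = -1 (among the integer gridlines).
4. Matching integer coefficients to the picture gives p.

x^2 + y^2 + 3*z + 3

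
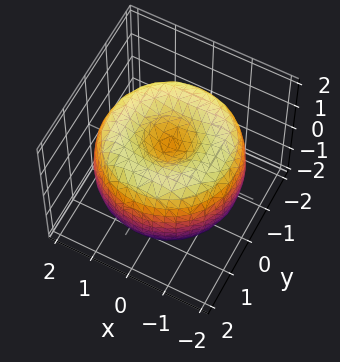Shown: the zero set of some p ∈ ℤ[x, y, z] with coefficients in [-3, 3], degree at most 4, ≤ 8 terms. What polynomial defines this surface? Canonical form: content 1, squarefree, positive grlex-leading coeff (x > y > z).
x^4 + 2*x^2*y^2 + y^4 - 3*x^2 - 3*y^2 + 2*z^2 - 1

1. deg p = 4. No degree-3 surface has this shape.
2. Symmetries: the surface is invariant under rotation about z: p = q(x² + y², z).
3. From the visible intercepts: a circular section at z = -1 has radius between 0 and 1.
4. Putting this together gives p.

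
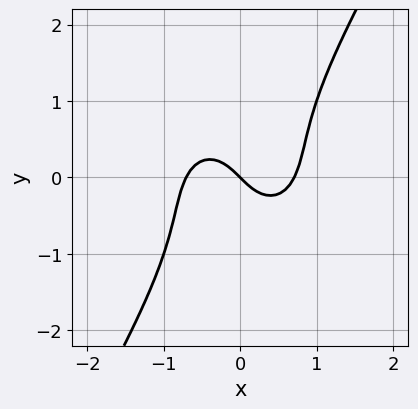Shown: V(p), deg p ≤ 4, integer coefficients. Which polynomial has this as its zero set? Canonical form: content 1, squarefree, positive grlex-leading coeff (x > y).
2*x^3 + x*y^2 - y^3 - x - y

deg p = 3. No degree-2 curve has this shape.
From the visible intercepts: it meets the y-axis at y = 0 (among the integer gridlines); one x-axis crossing is at x = 0.
Assembling these constraints gives the stated polynomial.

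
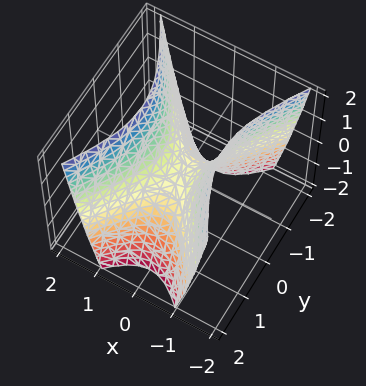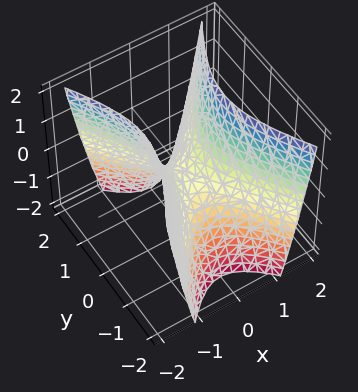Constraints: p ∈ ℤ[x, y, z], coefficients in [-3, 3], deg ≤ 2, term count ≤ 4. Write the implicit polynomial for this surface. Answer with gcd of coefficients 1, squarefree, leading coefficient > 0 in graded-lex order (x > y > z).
1. Degree: a hyperbolic paraboloid; a quadric, so deg p = 2.
2. Symmetries: mirror symmetry x ↦ −x ⇒ only even powers of x; mirror symmetry y ↦ −y ⇒ only even powers of y.
3. Observable constraints: it crosses the z-axis at the gridline z = 0; one x-axis crossing is at x = 0; one y-axis crossing is at y = 0.
4. The integer polynomial consistent with all of this is the stated p.

2*x^2 - y^2 - z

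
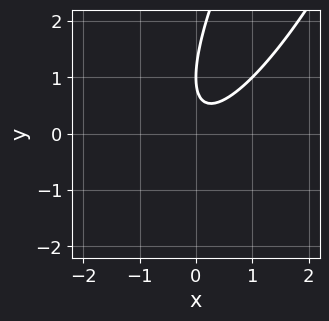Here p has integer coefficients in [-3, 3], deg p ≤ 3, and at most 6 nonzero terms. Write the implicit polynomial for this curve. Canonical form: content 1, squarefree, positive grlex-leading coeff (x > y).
First, degree: the shape is more complex than any degree-1 curve, so deg p = 2.
Next, against the integer gridlines: one y-axis crossing is at y = 1; the curve avoids every integer x-axis point in the box.
Finally, fitting integer coefficients to these (and the overall shape) gives p.

3*x^2 - 3*x*y + y^2 - 2*y + 1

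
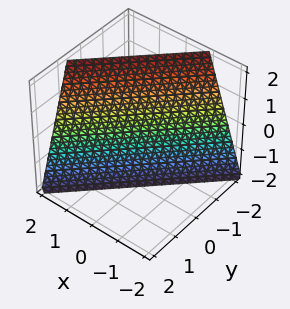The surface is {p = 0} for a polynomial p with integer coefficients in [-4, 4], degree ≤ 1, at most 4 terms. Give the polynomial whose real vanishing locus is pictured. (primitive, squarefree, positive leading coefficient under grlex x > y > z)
(a) deg p = 1.
(b) Against the integer gridlines: one z-axis crossing is at z = -2.
(c) Solving for integer coefficients yields p as stated.

3*x - 3*y - z - 2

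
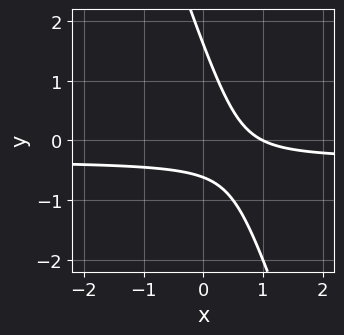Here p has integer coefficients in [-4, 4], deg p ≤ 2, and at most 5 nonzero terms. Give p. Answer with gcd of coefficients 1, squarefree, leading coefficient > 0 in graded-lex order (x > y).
1. Degree: no degree-1 curve has this shape, so deg p = 2.
2. Checking where it meets the axes: it crosses the x-axis at the gridline x = 1.
3. Together with the visible shape, these determine p as stated.

3*x*y + y^2 + x - y - 1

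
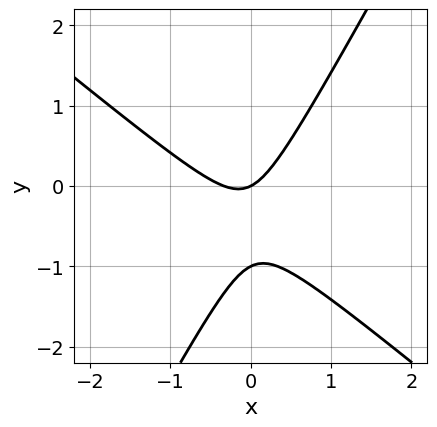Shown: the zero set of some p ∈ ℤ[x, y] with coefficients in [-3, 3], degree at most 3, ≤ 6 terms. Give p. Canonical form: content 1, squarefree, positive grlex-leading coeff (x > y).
(a) The degree is 2 — the shape is more complex than any degree-1 curve.
(b) From the axis intercepts and sections: it meets the x-axis at x = 0 (among the integer gridlines); among the integer gridlines, it crosses the y-axis at y ∈ {-1, 0}.
(c) Assembling these constraints gives the stated polynomial.

3*x^2 + 2*x*y - 2*y^2 + x - 2*y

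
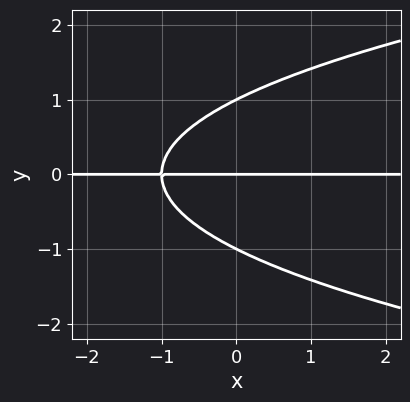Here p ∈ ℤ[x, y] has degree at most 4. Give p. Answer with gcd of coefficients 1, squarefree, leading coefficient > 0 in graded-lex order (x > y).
First, deg p = 3. The shape is more complex than any degree-2 curve.
Next, from the axis intercepts and sections: among the integer gridlines, it crosses the y-axis at y ∈ {-1, 0, 1}; every point of the x-axis in the box is on the curve.
Finally, putting this together gives p.

y^3 - x*y - y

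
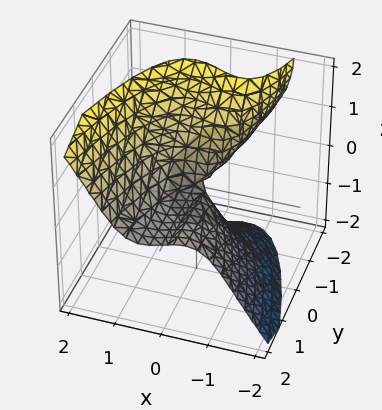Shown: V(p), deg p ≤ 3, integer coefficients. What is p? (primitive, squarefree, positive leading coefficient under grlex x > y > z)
3*x^3 - x*z^2 - z^3 - x*y - 3*y*z

Degree: no degree-2 surface has this shape, so deg p = 3.
Observable constraints: it meets the z-axis at z = 0 (among the integer gridlines); every point of the y-axis in the box is on the surface.
Assembling these constraints gives the stated polynomial.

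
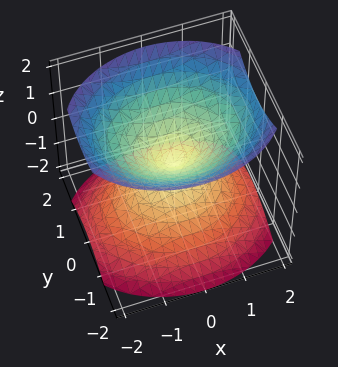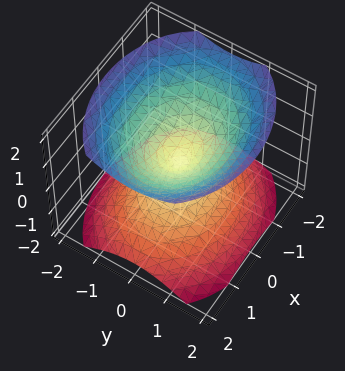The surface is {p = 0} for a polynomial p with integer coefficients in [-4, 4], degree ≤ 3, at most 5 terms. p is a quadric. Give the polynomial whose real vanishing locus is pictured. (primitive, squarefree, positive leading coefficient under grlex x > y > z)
2*x^2 + 3*y^2 - 3*z^2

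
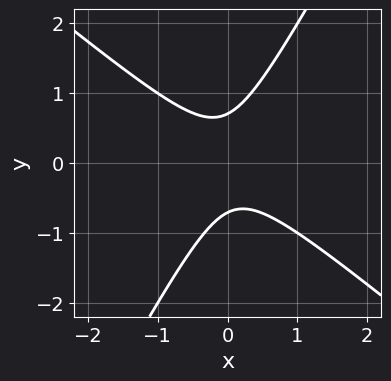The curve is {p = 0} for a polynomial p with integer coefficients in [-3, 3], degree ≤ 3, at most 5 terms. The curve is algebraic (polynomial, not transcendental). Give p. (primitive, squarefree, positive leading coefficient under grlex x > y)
3*x^2 + 2*x*y - 2*y^2 + 1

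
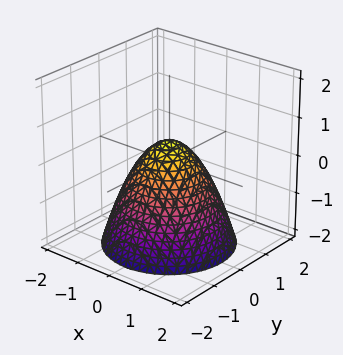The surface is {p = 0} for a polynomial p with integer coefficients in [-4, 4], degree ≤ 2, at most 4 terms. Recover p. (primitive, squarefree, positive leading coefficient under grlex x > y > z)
deg p = 2. The shape is more complex than any degree-1 surface.
Symmetries: rotational symmetry about the z-axis ⇒ p depends on x, y only through x² + y².
Against the integer gridlines: a circular section at z = -2 has radius between 1 and 2.
Assembling these constraints gives the stated polynomial.

2*x^2 + 2*y^2 + 2*z - 1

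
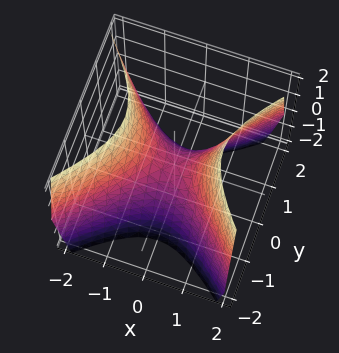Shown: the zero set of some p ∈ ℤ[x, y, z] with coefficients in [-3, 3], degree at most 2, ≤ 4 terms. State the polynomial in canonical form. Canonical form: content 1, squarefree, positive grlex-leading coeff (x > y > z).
(a) deg p = 2.
(b) Symmetries: the y ↦ −y reflection is a symmetry, so y appears only in even powers; the x ↦ −x reflection is a symmetry, so x appears only in even powers.
(c) From the axis intercepts and sections: it meets the z-axis at z = 0 (among the integer gridlines); it meets the y-axis at y = 0 (among the integer gridlines).
(d) These observations pin down the coefficients.

3*x^2 - 3*y^2 - 2*z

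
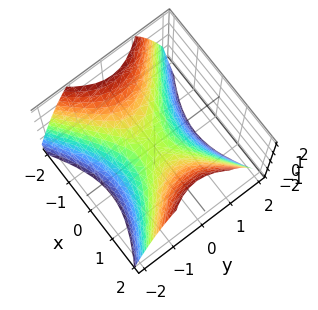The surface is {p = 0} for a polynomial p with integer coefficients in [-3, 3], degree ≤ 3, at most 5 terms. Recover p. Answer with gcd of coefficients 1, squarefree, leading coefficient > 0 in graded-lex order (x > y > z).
(a) deg p = 2. A hyperbolic paraboloid; a quadric.
(b) Symmetries: it's symmetric under x → −x, forcing even powers of x; the y ↦ −y reflection is a symmetry, so y appears only in even powers.
(c) From the axis intercepts and sections: one x-axis crossing is at x = 0; it meets the z-axis at z = 0 (among the integer gridlines); it crosses the y-axis at the gridline y = 0.
(d) The integer polynomial consistent with all of this is the stated p.

2*x^2 - 3*y^2 - 3*z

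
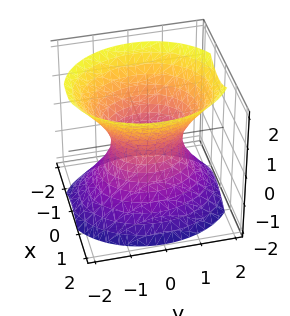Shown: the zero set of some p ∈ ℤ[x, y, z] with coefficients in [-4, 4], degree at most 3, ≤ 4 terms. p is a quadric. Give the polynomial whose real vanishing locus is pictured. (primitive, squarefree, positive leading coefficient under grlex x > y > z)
First, the degree is 2 — one connected sheet with a waist; a quadric.
Then, symmetries: it's symmetric under x → −x, forcing even powers of x; the y ↦ −y reflection is a symmetry, so y appears only in even powers; the z ↦ −z reflection is a symmetry, so z appears only in even powers.
Next, checking where it meets the axes: the y-axis gridline crossings are at y ∈ {-1, 1}; it misses every integer gridline on the z-axis.
Finally, fitting integer coefficients to these (and the overall shape) gives p.

3*x^2 + 2*y^2 - 2*z^2 - 2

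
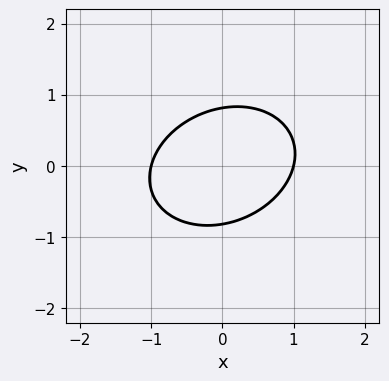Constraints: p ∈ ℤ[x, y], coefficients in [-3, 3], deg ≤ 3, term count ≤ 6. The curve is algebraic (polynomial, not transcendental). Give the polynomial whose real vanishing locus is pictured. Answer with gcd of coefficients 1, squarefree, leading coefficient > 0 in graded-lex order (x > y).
Degree: a generic line meets the curve in up to 2 points, so deg p = 2.
Checking where it meets the axes: the x-axis gridline crossings are at x ∈ {-1, 1}.
The integer polynomial consistent with all of this is the stated p.

2*x^2 - x*y + 3*y^2 - 2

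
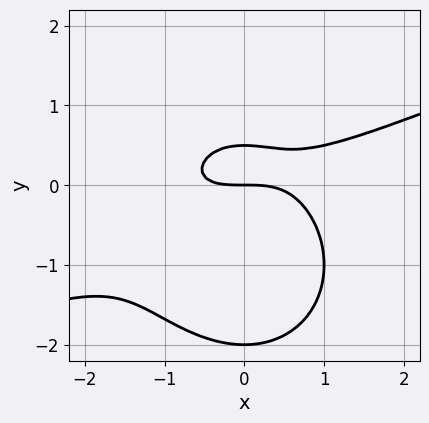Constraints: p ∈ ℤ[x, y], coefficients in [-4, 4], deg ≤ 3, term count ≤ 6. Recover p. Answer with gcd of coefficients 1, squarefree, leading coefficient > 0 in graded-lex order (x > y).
First, deg p = 3. A generic line meets the curve in up to 3 points.
Next, from the axis intercepts and sections: the y-axis gridline crossings are at y ∈ {-2, 0}; it crosses the x-axis at the gridline x = 0.
Finally, these observations pin down the coefficients.

x^3 - 2*x^2*y - 2*y^3 - 3*y^2 + 2*y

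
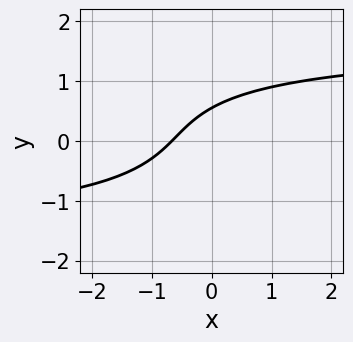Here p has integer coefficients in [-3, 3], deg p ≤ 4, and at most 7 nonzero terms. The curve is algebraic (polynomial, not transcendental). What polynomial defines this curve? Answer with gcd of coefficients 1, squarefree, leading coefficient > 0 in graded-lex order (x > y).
x*y^2 + 2*y^3 - 3*x + 3*y - 2

1. deg p = 3.
2. Putting this together gives p.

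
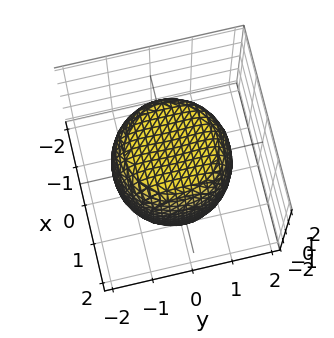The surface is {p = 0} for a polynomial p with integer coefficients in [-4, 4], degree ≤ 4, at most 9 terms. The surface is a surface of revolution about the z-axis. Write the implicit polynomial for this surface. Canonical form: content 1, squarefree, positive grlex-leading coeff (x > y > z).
x^4 + 2*x^2*y^2 + y^4 - x^2 - y^2 + z^2 - 2

First, deg p = 4.
Next, symmetries: the z-axis is an axis of rotation, so x and y enter only as x² + y².
Then, from the axis intercepts and sections: a circular section at z = -1 has radius between 1 and 2.
Finally, fitting integer coefficients to these (and the overall shape) gives p.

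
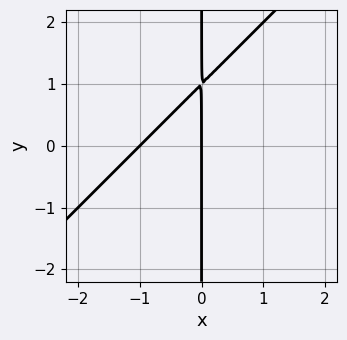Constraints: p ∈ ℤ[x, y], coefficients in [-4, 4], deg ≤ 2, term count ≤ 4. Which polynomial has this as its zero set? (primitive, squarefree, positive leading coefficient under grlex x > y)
x^2 - x*y + x

1. deg p = 2. No degree-1 curve has this shape.
2. Against the integer gridlines: among the integer gridlines, it crosses the x-axis at x ∈ {-1, 0}; the visible y-axis segment lies entirely on the curve.
3. Assembling these constraints gives the stated polynomial.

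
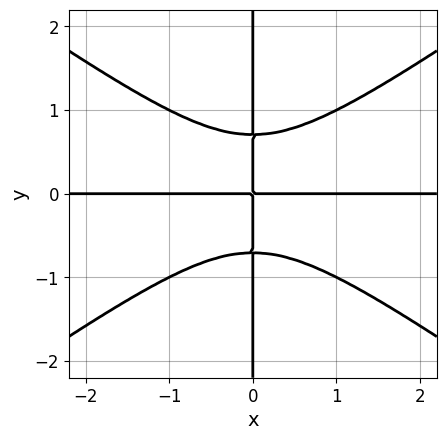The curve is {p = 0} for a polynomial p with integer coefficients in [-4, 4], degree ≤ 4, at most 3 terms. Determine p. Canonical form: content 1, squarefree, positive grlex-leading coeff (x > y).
x^3*y - 2*x*y^3 + x*y

Degree: the shape is more complex than any degree-3 curve, so deg p = 4.
From the axis intercepts and sections: the visible y-axis segment lies entirely on the curve; every point of the x-axis in the box is on the curve.
These observations pin down the coefficients.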